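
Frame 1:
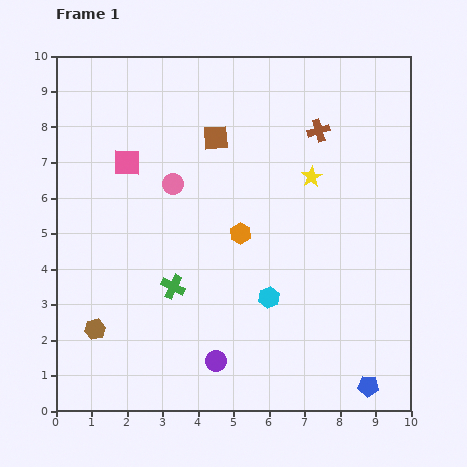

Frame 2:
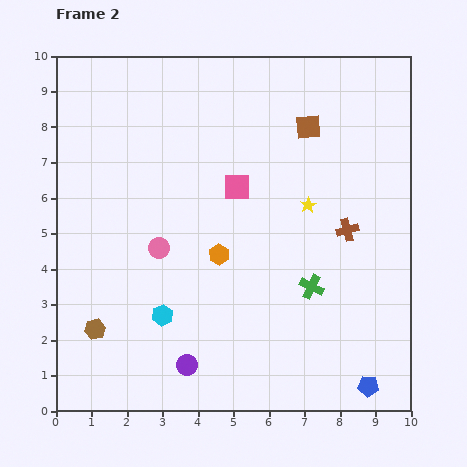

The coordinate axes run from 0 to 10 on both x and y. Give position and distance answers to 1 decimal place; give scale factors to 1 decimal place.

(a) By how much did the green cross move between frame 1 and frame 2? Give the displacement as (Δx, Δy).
(3.9, 0.0)

The green cross was at (3.3, 3.5) in frame 1 and (7.2, 3.5) in frame 2.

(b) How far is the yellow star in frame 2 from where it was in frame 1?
0.8

The yellow star moved from (7.2, 6.6) to (7.1, 5.8), a distance of √(0.1² + 0.8²) ≈ 0.8.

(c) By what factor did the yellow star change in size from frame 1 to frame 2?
0.8×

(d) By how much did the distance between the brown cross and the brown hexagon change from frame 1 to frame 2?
-0.8

Distance in frame 1: 8.4. Distance in frame 2: 7.6.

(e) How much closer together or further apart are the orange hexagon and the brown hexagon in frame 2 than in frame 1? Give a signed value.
-0.8

Distance in frame 1: 4.9. Distance in frame 2: 4.1.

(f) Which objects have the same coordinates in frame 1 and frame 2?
the brown hexagon, the blue pentagon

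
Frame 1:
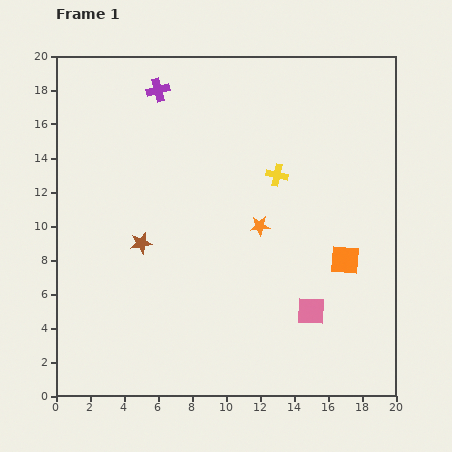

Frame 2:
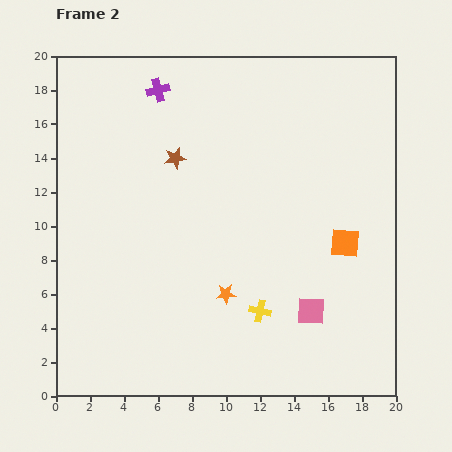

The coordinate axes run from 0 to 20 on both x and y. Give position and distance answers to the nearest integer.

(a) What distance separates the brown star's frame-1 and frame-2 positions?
5

The brown star moved from (5, 9) to (7, 14), a distance of √(2² + 5²) ≈ 5.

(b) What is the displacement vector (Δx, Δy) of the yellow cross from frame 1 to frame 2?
(-1, -8)

The yellow cross was at (13, 13) in frame 1 and (12, 5) in frame 2.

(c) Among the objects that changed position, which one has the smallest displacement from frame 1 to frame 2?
the orange square

(moved 1)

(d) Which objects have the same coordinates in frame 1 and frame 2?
the pink square, the purple cross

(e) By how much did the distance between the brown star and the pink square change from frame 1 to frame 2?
+1

Distance in frame 1: 11. Distance in frame 2: 12.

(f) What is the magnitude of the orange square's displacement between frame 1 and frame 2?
1

The orange square moved from (17, 8) to (17, 9), a distance of √(0² + 1²) ≈ 1.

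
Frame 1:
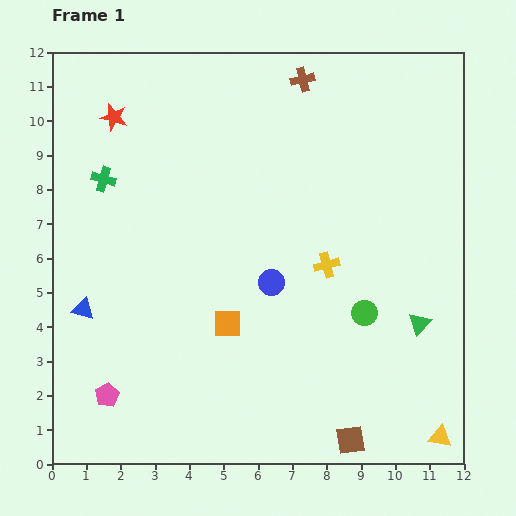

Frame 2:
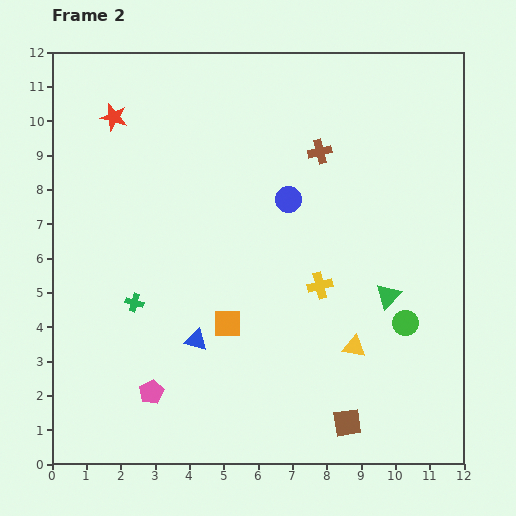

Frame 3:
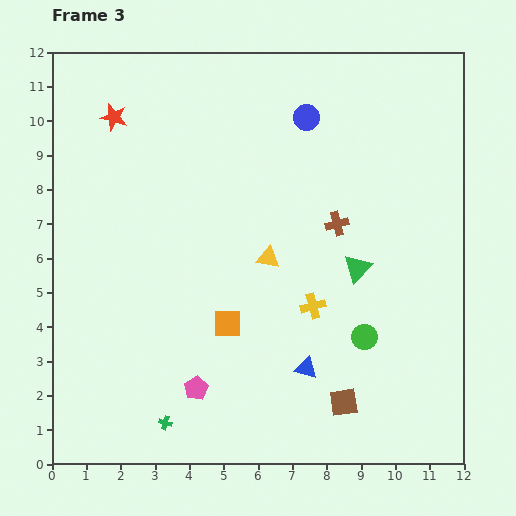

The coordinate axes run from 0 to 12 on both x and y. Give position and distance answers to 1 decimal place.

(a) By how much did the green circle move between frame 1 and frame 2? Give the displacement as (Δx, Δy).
(1.2, -0.3)

The green circle was at (9.1, 4.4) in frame 1 and (10.3, 4.1) in frame 2.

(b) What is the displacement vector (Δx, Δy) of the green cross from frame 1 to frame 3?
(1.8, -7.1)

The green cross was at (1.5, 8.3) in frame 1 and (3.3, 1.2) in frame 3.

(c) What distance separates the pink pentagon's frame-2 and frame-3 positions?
1.3

The pink pentagon moved from (2.9, 2.1) to (4.2, 2.2), a distance of √(1.3² + 0.1²) ≈ 1.3.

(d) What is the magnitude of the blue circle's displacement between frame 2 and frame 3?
2.5

The blue circle moved from (6.9, 7.7) to (7.4, 10.1), a distance of √(0.5² + 2.4²) ≈ 2.5.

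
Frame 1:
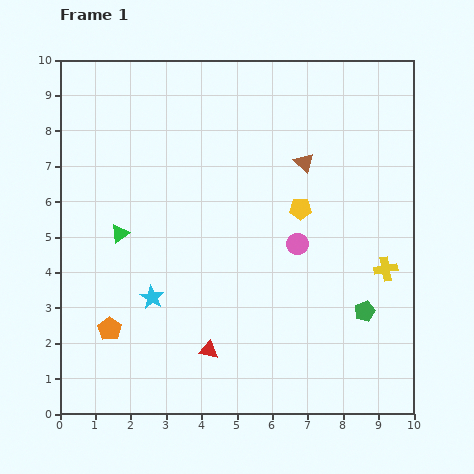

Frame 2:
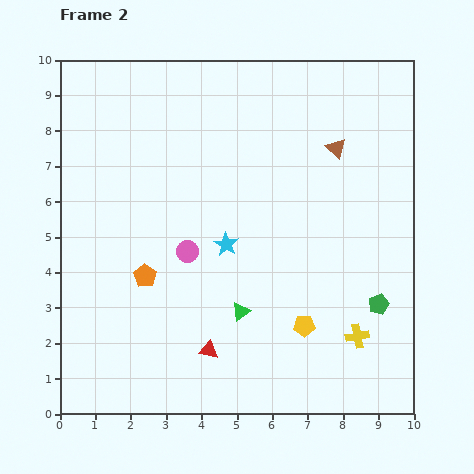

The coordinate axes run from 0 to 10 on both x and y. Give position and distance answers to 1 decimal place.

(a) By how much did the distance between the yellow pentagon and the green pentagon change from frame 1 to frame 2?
-1.2

Distance in frame 1: 3.4. Distance in frame 2: 2.2.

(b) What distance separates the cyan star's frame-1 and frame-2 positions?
2.6

The cyan star moved from (2.6, 3.3) to (4.7, 4.8), a distance of √(2.1² + 1.5²) ≈ 2.6.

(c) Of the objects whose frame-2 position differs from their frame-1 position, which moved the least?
the green pentagon

(moved 0.4)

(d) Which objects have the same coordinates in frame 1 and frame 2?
the red triangle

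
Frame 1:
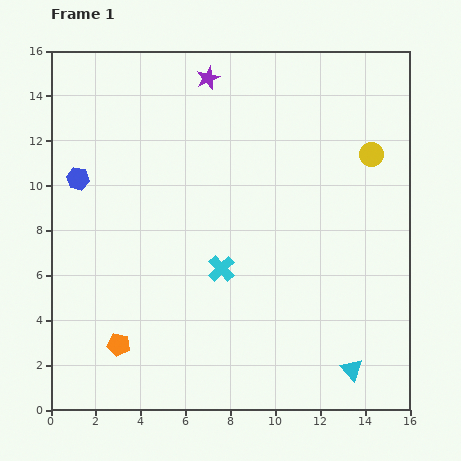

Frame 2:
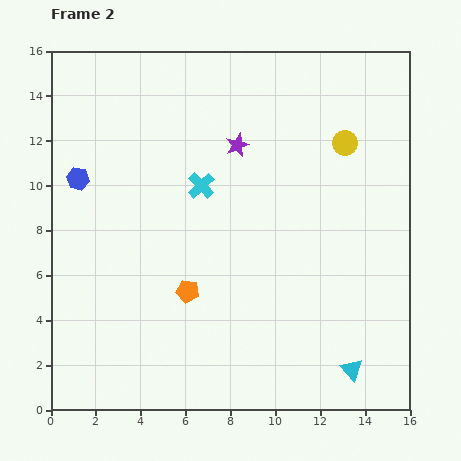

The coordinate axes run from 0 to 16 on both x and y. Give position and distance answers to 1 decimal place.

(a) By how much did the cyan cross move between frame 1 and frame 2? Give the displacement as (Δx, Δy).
(-0.9, 3.7)

The cyan cross was at (7.6, 6.3) in frame 1 and (6.7, 10.0) in frame 2.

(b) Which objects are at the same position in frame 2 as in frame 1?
the blue hexagon, the cyan triangle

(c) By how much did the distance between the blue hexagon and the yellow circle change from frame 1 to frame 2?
-1.1

Distance in frame 1: 13.1. Distance in frame 2: 12.0.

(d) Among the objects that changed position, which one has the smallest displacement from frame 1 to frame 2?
the yellow circle

(moved 1.3)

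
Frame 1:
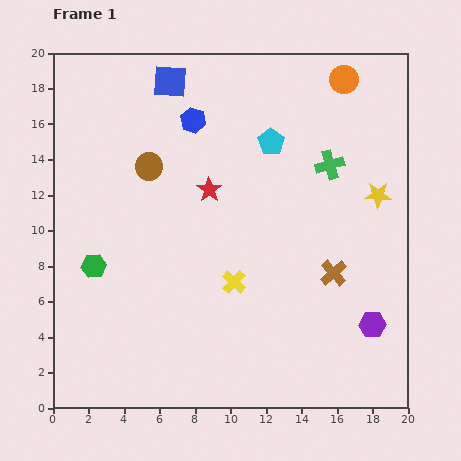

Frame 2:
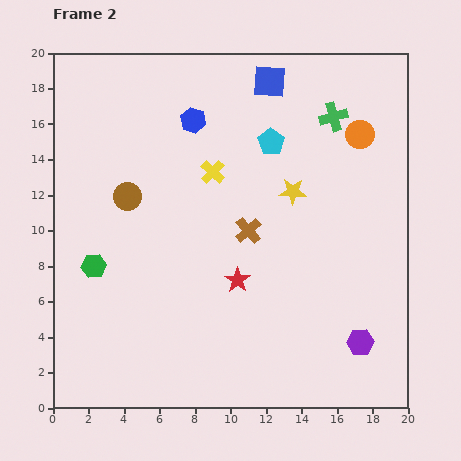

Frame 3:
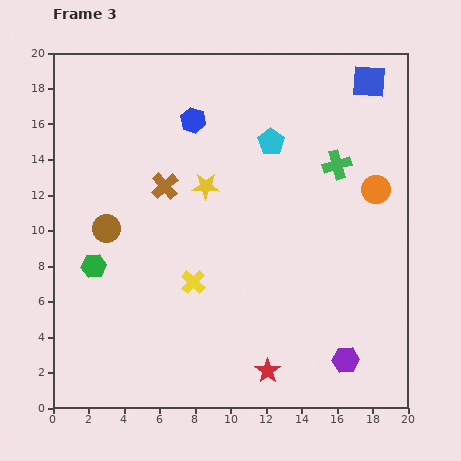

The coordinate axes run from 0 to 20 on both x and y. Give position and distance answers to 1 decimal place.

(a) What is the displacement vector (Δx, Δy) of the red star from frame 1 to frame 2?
(1.6, -5.1)

The red star was at (8.8, 12.3) in frame 1 and (10.4, 7.2) in frame 2.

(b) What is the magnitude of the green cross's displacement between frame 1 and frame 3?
0.4

The green cross moved from (15.6, 13.7) to (16.0, 13.7), a distance of √(0.4² + 0.0²) ≈ 0.4.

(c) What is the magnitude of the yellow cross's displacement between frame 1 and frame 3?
2.3

The yellow cross moved from (10.2, 7.1) to (7.9, 7.1), a distance of √(2.3² + 0.0²) ≈ 2.3.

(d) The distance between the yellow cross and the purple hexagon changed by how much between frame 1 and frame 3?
+1.5

Distance in frame 1: 8.2. Distance in frame 3: 9.7.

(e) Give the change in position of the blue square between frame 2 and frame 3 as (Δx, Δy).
(5.6, 0.0)

The blue square was at (12.2, 18.4) in frame 2 and (17.8, 18.4) in frame 3.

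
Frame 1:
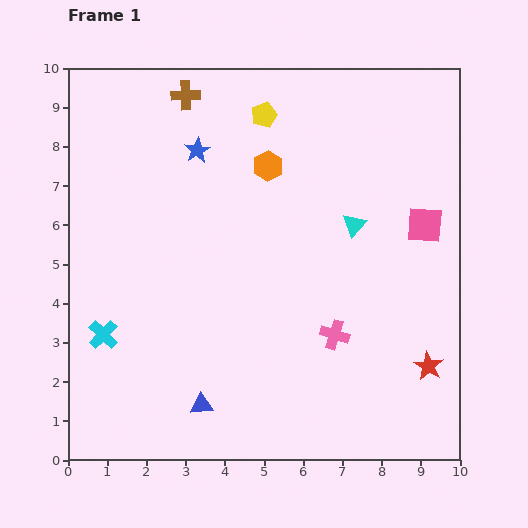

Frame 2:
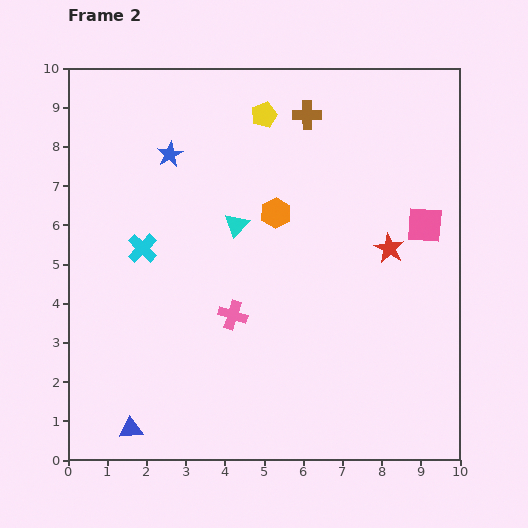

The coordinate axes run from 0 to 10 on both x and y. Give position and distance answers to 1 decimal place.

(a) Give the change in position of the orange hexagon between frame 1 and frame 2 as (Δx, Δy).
(0.2, -1.2)

The orange hexagon was at (5.1, 7.5) in frame 1 and (5.3, 6.3) in frame 2.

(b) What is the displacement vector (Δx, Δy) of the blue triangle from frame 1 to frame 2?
(-1.8, -0.6)

The blue triangle was at (3.4, 1.4) in frame 1 and (1.6, 0.8) in frame 2.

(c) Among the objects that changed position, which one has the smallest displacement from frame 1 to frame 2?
the blue star

(moved 0.7)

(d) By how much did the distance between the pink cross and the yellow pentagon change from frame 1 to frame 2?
-0.7

Distance in frame 1: 5.9. Distance in frame 2: 5.2.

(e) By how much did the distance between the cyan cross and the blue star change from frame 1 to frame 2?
-2.8

Distance in frame 1: 5.3. Distance in frame 2: 2.5.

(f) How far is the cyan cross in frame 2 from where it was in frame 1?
2.4

The cyan cross moved from (0.9, 3.2) to (1.9, 5.4), a distance of √(1.0² + 2.2²) ≈ 2.4.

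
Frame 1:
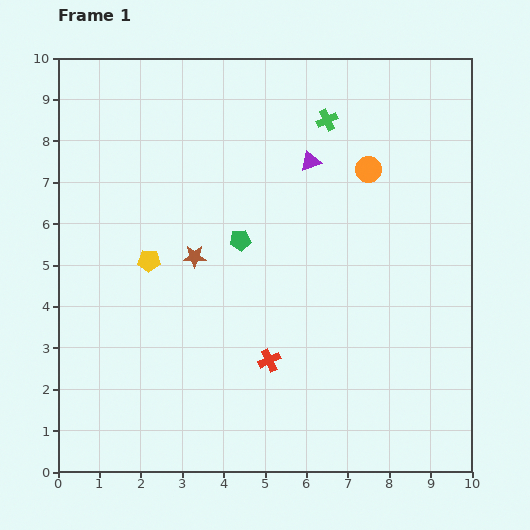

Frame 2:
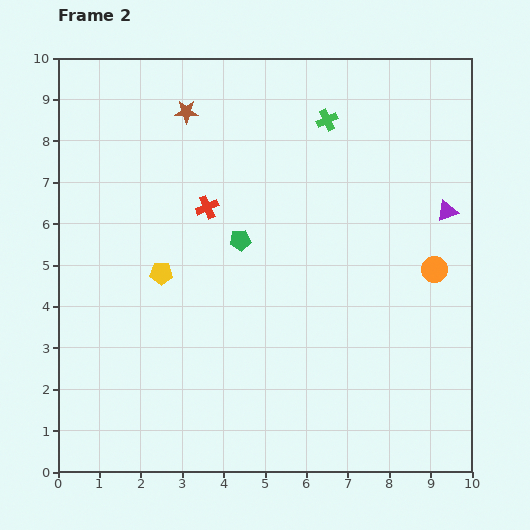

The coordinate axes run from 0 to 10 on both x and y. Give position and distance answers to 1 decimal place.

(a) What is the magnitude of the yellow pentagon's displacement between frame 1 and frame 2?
0.4

The yellow pentagon moved from (2.2, 5.1) to (2.5, 4.8), a distance of √(0.3² + 0.3²) ≈ 0.4.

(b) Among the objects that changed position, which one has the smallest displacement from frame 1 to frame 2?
the yellow pentagon

(moved 0.4)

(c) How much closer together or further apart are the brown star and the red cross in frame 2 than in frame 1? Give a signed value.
-0.7

Distance in frame 1: 3.1. Distance in frame 2: 2.4.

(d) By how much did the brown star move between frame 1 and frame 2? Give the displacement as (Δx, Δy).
(-0.2, 3.5)

The brown star was at (3.3, 5.2) in frame 1 and (3.1, 8.7) in frame 2.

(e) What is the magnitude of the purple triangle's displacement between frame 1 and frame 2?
3.5

The purple triangle moved from (6.1, 7.5) to (9.4, 6.3), a distance of √(3.3² + 1.2²) ≈ 3.5.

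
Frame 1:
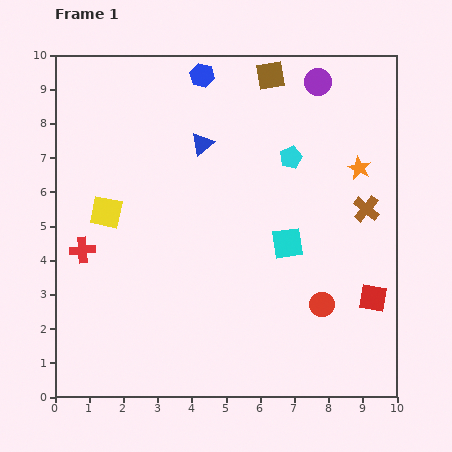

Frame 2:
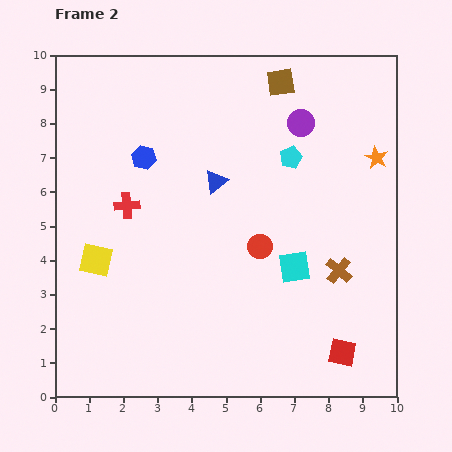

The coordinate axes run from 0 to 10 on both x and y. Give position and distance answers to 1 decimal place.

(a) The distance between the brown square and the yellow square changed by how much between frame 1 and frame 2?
+1.3

Distance in frame 1: 6.2. Distance in frame 2: 7.5.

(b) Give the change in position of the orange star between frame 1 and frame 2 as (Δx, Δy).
(0.5, 0.3)

The orange star was at (8.9, 6.7) in frame 1 and (9.4, 7.0) in frame 2.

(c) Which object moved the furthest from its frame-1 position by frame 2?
the blue hexagon

(moved 2.9; next 2.5)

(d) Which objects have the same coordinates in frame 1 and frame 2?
the cyan pentagon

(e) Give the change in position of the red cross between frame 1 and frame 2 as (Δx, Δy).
(1.3, 1.3)

The red cross was at (0.8, 4.3) in frame 1 and (2.1, 5.6) in frame 2.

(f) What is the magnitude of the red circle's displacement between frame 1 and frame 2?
2.5

The red circle moved from (7.8, 2.7) to (6.0, 4.4), a distance of √(1.8² + 1.7²) ≈ 2.5.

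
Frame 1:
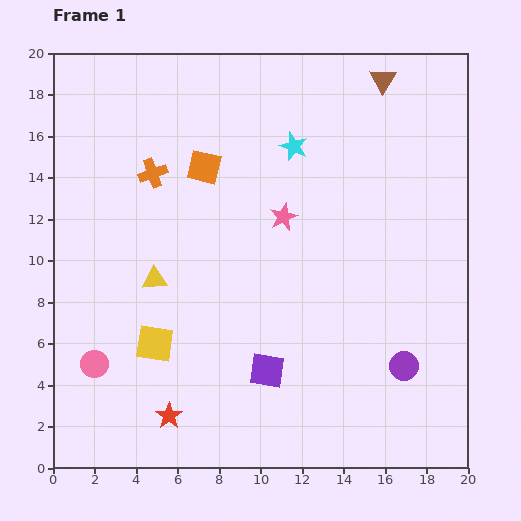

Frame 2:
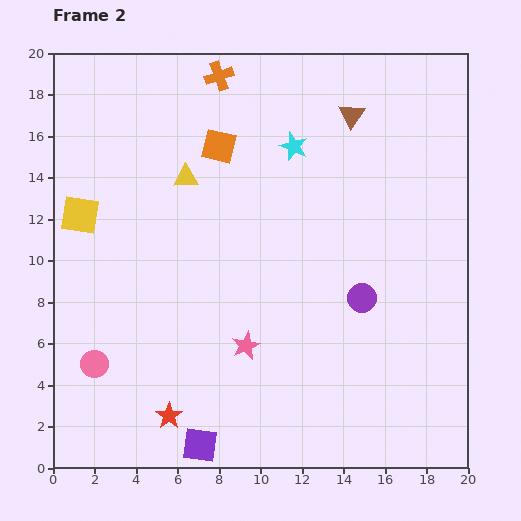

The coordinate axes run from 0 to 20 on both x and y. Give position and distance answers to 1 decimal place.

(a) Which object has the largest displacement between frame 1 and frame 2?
the yellow square

(moved 7.2; next 6.5)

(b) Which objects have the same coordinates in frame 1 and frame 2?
the cyan star, the pink circle, the red star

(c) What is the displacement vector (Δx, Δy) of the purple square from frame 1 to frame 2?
(-3.2, -3.6)

The purple square was at (10.3, 4.7) in frame 1 and (7.1, 1.1) in frame 2.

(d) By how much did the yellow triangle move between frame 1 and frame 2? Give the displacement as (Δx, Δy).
(1.5, 4.9)

The yellow triangle was at (4.9, 9.1) in frame 1 and (6.4, 14.0) in frame 2.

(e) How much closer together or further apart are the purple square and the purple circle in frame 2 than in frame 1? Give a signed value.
+3.9

Distance in frame 1: 6.6. Distance in frame 2: 10.5.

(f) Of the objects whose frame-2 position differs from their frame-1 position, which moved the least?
the orange square

(moved 1.2)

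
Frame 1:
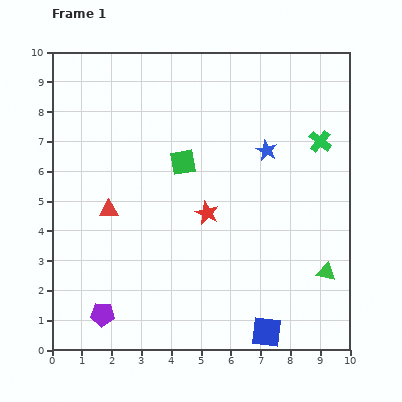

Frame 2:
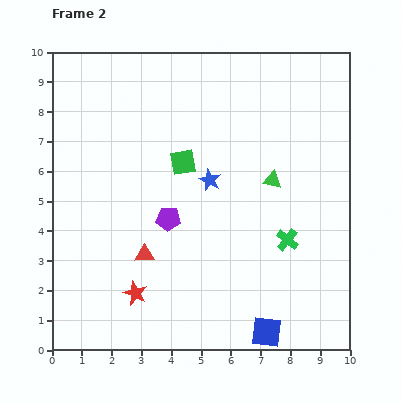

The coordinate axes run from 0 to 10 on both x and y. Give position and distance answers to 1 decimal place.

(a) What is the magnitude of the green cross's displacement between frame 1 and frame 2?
3.5

The green cross moved from (9.0, 7.0) to (7.9, 3.7), a distance of √(1.1² + 3.3²) ≈ 3.5.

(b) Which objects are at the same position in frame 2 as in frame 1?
the blue square, the green square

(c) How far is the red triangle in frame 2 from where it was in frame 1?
1.9

The red triangle moved from (1.9, 4.7) to (3.1, 3.2), a distance of √(1.2² + 1.5²) ≈ 1.9.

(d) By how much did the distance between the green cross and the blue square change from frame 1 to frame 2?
-3.4

Distance in frame 1: 6.6. Distance in frame 2: 3.2.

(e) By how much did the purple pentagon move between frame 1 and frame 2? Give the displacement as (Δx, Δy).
(2.2, 3.2)

The purple pentagon was at (1.7, 1.2) in frame 1 and (3.9, 4.4) in frame 2.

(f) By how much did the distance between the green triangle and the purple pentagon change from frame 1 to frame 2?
-3.9

Distance in frame 1: 7.6. Distance in frame 2: 3.7.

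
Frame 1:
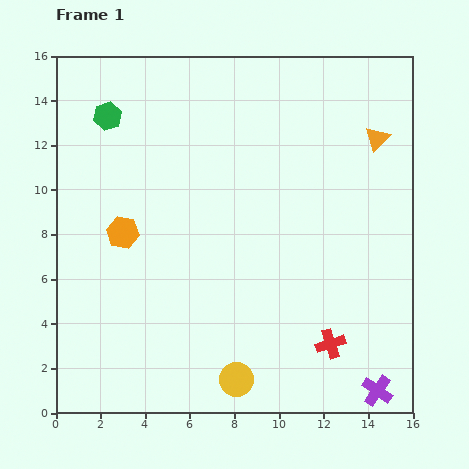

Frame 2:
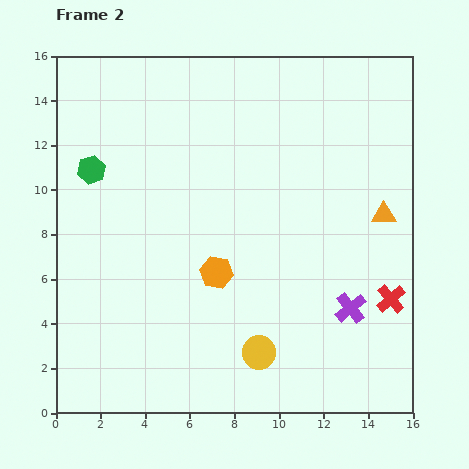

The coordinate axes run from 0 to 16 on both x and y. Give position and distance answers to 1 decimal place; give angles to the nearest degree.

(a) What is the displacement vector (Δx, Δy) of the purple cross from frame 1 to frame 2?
(-1.2, 3.7)

The purple cross was at (14.4, 1.0) in frame 1 and (13.2, 4.7) in frame 2.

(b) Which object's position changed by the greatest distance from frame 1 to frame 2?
the orange hexagon

(moved 4.6; next 3.9)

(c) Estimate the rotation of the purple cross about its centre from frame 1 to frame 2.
16° clockwise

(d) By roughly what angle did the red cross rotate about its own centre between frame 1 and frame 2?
23° counter-clockwise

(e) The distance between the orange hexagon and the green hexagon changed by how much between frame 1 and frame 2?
+2.0

Distance in frame 1: 5.2. Distance in frame 2: 7.2.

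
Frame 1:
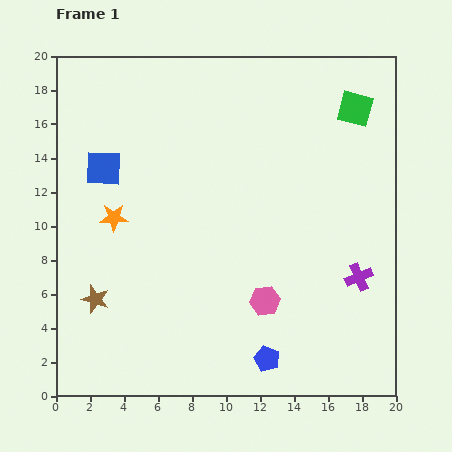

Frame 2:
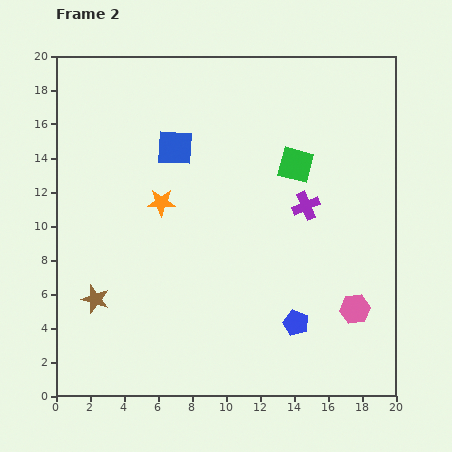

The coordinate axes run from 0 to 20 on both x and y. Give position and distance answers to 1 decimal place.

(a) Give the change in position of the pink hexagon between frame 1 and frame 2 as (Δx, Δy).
(5.3, -0.5)

The pink hexagon was at (12.3, 5.6) in frame 1 and (17.6, 5.1) in frame 2.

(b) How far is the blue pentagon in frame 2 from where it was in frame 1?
2.7

The blue pentagon moved from (12.4, 2.2) to (14.1, 4.3), a distance of √(1.7² + 2.1²) ≈ 2.7.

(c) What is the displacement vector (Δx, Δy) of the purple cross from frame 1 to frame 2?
(-3.1, 4.2)

The purple cross was at (17.8, 7.0) in frame 1 and (14.7, 11.2) in frame 2.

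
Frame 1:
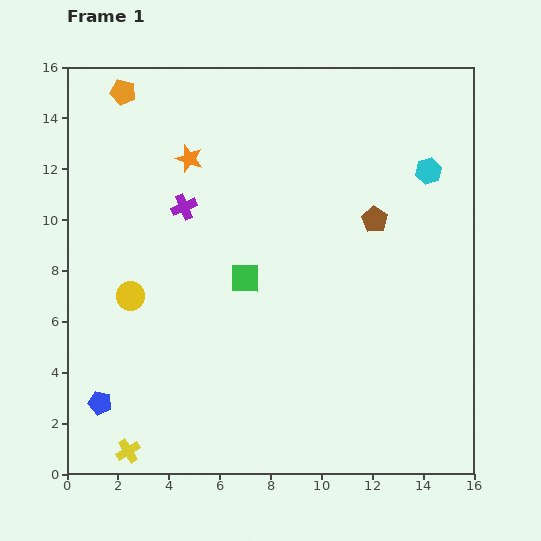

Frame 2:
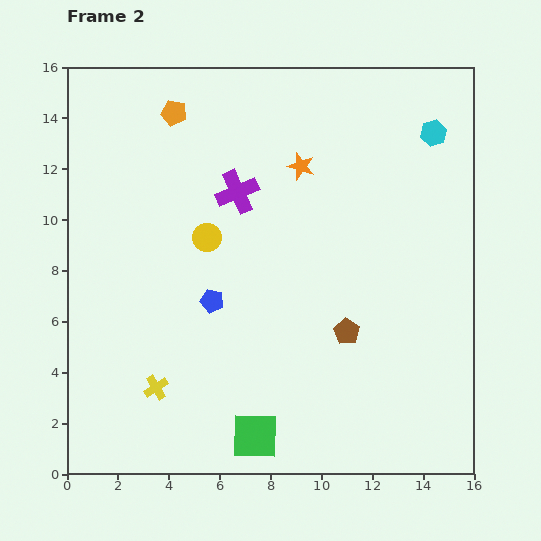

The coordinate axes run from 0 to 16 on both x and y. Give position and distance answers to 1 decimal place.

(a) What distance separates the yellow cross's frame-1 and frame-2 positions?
2.7

The yellow cross moved from (2.4, 0.9) to (3.5, 3.4), a distance of √(1.1² + 2.5²) ≈ 2.7.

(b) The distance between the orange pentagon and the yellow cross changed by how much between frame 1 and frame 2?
-3.3

Distance in frame 1: 14.1. Distance in frame 2: 10.8.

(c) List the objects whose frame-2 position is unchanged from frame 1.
none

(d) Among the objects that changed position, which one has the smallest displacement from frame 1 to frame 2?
the cyan hexagon

(moved 1.5)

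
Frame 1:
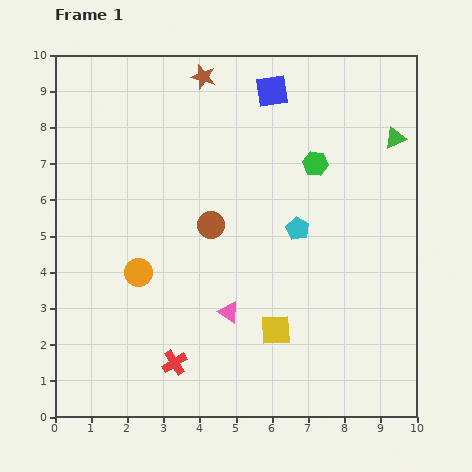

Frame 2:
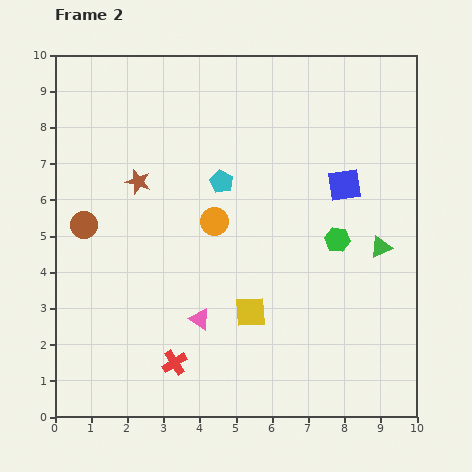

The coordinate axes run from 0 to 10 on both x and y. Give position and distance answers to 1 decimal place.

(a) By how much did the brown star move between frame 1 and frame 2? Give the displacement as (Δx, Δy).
(-1.8, -2.9)

The brown star was at (4.1, 9.4) in frame 1 and (2.3, 6.5) in frame 2.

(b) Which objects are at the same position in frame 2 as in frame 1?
the red cross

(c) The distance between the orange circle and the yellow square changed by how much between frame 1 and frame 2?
-1.4

Distance in frame 1: 4.1. Distance in frame 2: 2.7.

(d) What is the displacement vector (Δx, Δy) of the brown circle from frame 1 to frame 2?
(-3.5, 0.0)

The brown circle was at (4.3, 5.3) in frame 1 and (0.8, 5.3) in frame 2.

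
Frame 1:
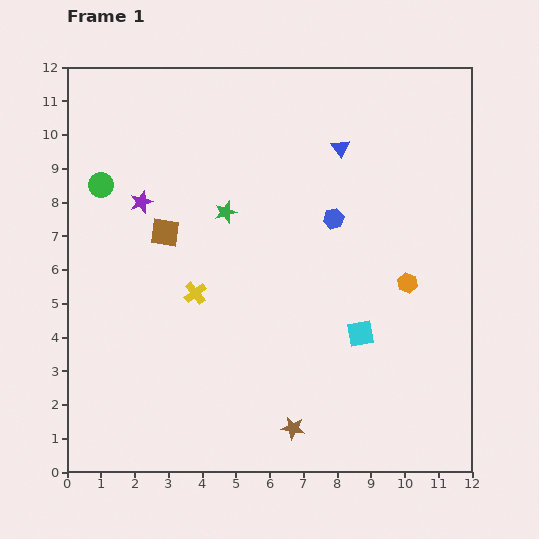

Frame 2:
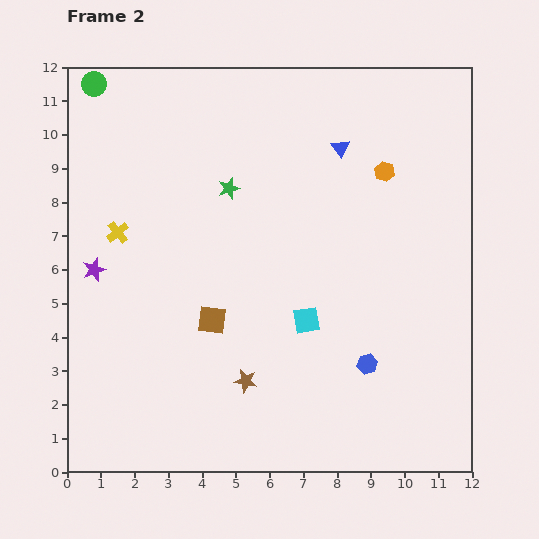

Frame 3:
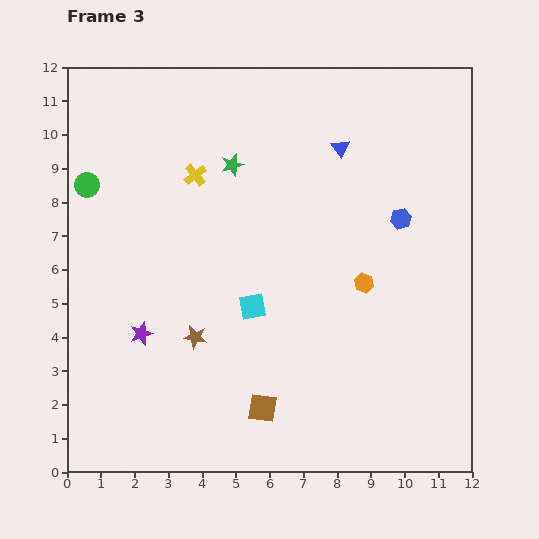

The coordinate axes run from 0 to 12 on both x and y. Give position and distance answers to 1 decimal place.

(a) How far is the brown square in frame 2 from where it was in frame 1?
3.0

The brown square moved from (2.9, 7.1) to (4.3, 4.5), a distance of √(1.4² + 2.6²) ≈ 3.0.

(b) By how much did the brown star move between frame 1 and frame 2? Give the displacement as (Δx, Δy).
(-1.4, 1.4)

The brown star was at (6.7, 1.3) in frame 1 and (5.3, 2.7) in frame 2.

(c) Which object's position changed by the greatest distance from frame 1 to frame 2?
the blue hexagon

(moved 4.4; next 3.4)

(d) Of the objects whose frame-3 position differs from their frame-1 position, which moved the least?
the green circle

(moved 0.4)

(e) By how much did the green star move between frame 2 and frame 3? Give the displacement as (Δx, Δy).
(0.1, 0.7)

The green star was at (4.8, 8.4) in frame 2 and (4.9, 9.1) in frame 3.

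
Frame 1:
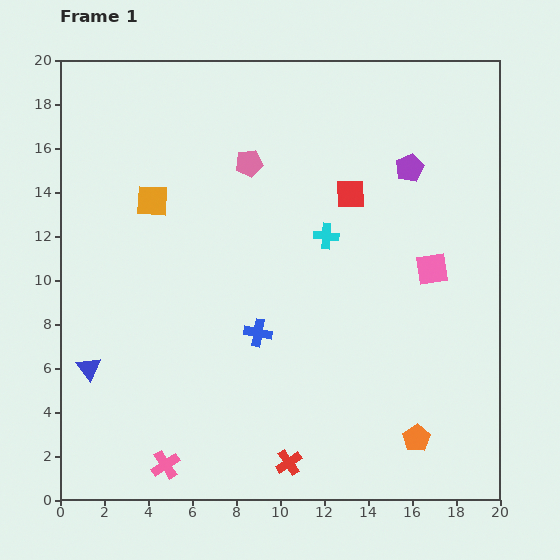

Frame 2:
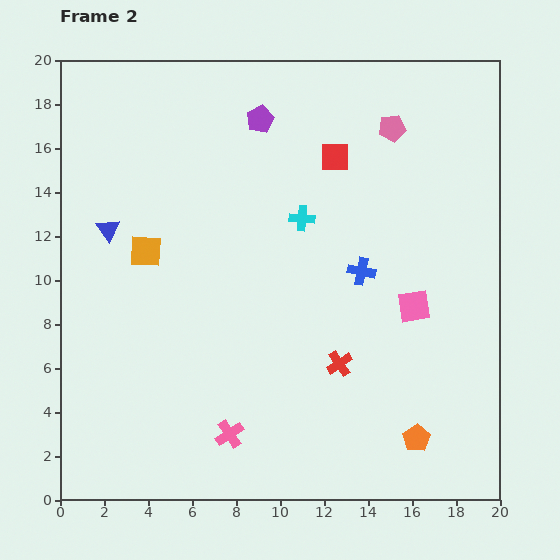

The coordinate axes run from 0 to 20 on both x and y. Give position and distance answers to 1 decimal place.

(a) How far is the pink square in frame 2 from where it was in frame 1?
1.9

The pink square moved from (16.9, 10.5) to (16.1, 8.8), a distance of √(0.8² + 1.7²) ≈ 1.9.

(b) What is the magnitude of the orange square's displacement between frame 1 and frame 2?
2.3

The orange square moved from (4.2, 13.6) to (3.9, 11.3), a distance of √(0.3² + 2.3²) ≈ 2.3.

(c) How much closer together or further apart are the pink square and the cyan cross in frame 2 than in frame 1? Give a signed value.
+1.5

Distance in frame 1: 5.0. Distance in frame 2: 6.5.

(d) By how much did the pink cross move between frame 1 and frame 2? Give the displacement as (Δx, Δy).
(2.9, 1.4)

The pink cross was at (4.8, 1.6) in frame 1 and (7.7, 3.0) in frame 2.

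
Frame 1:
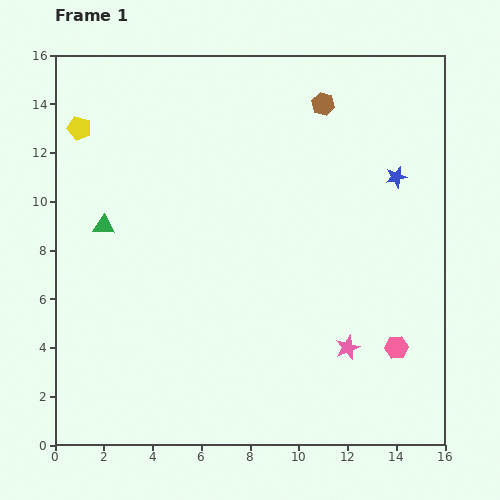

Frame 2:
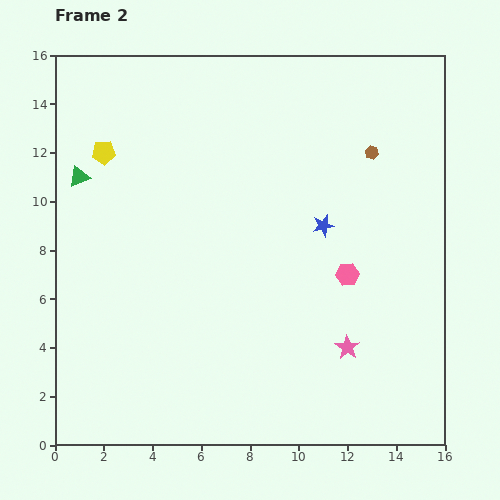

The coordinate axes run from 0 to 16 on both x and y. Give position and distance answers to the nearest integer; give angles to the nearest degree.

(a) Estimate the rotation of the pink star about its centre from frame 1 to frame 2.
16° counter-clockwise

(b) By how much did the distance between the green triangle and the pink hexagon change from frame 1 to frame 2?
-1

Distance in frame 1: 13. Distance in frame 2: 12.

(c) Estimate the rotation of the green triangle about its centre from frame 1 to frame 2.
26° counter-clockwise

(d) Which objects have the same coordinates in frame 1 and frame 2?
the pink star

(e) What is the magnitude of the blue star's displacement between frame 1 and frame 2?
4

The blue star moved from (14, 11) to (11, 9), a distance of √(3² + 2²) ≈ 4.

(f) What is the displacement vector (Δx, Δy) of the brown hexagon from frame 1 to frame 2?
(2, -2)

The brown hexagon was at (11, 14) in frame 1 and (13, 12) in frame 2.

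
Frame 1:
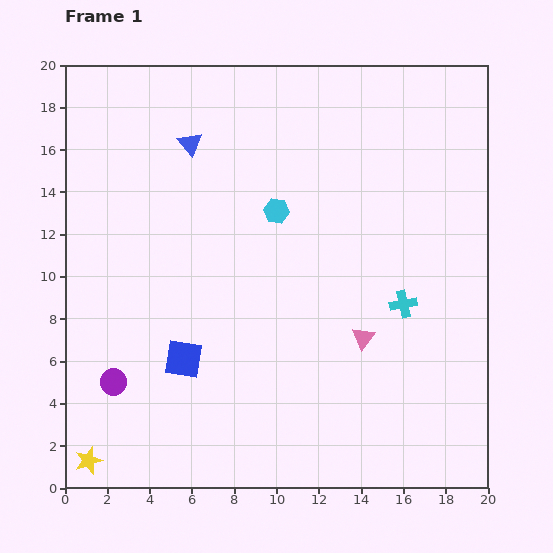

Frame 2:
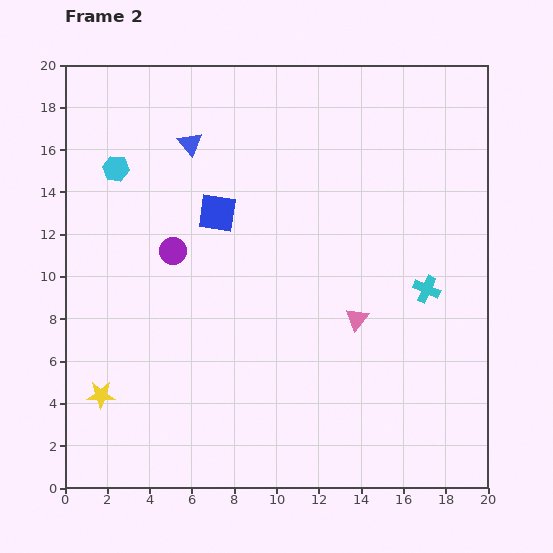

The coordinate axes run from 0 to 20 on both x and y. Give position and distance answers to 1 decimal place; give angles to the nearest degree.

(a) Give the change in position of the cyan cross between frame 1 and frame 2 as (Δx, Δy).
(1.1, 0.7)

The cyan cross was at (16.0, 8.7) in frame 1 and (17.1, 9.4) in frame 2.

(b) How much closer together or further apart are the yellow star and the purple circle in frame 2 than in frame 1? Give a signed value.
+3.7

Distance in frame 1: 3.9. Distance in frame 2: 7.6.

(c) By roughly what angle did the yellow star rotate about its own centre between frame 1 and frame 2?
19° clockwise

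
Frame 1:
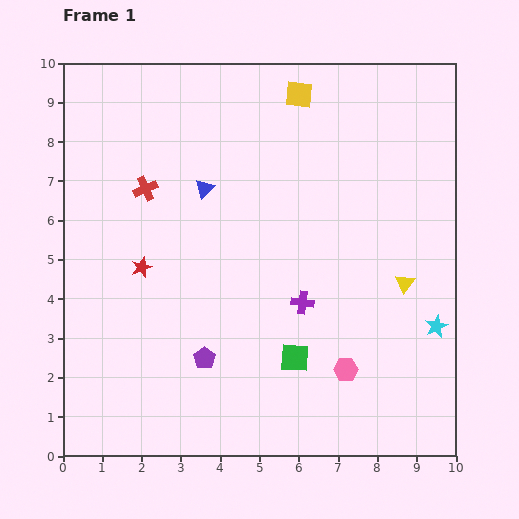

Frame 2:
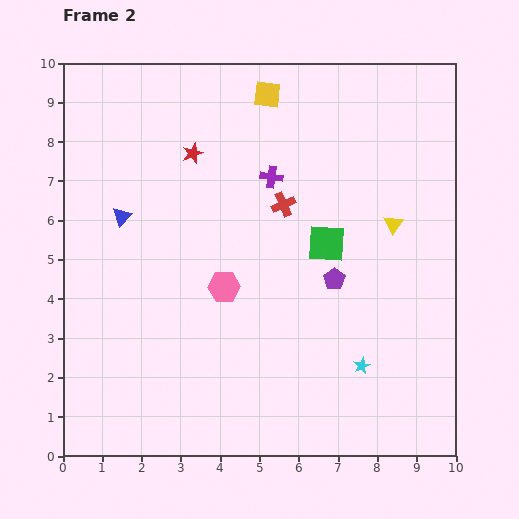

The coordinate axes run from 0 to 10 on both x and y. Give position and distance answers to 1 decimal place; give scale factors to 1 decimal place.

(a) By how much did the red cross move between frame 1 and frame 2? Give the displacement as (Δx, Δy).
(3.5, -0.4)

The red cross was at (2.1, 6.8) in frame 1 and (5.6, 6.4) in frame 2.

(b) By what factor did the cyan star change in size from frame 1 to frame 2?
0.7×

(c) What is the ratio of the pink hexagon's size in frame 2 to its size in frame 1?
1.3×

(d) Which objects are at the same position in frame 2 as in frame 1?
none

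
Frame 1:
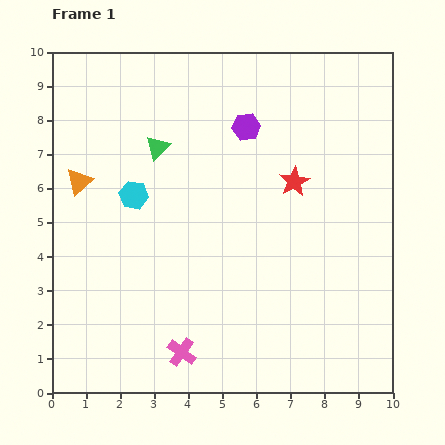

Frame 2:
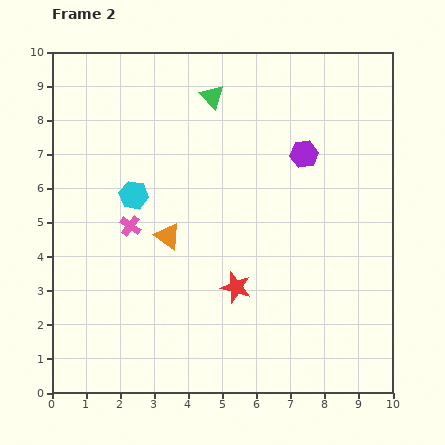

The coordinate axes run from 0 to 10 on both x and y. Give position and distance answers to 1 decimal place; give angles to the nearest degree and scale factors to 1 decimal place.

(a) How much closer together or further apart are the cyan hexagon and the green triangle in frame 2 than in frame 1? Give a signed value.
+2.1

Distance in frame 1: 1.6. Distance in frame 2: 3.7.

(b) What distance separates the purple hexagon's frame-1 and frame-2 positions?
1.9

The purple hexagon moved from (5.7, 7.8) to (7.4, 7.0), a distance of √(1.7² + 0.8²) ≈ 1.9.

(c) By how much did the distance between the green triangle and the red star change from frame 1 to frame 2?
+1.5

Distance in frame 1: 4.1. Distance in frame 2: 5.6.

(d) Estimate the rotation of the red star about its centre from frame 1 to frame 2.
27° counter-clockwise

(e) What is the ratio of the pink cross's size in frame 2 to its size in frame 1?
0.7×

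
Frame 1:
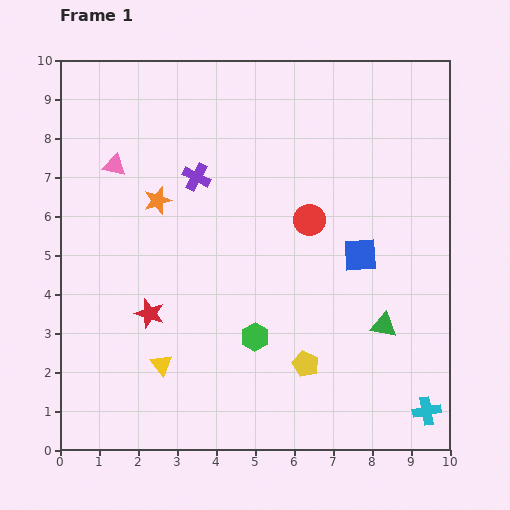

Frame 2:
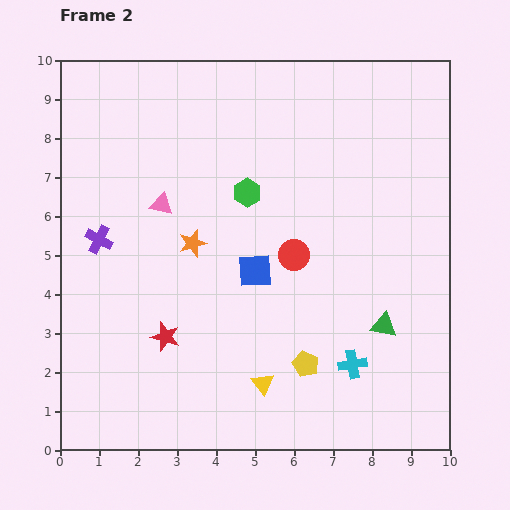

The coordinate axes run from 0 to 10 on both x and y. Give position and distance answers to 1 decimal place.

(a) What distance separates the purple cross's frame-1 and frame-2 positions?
3.0

The purple cross moved from (3.5, 7.0) to (1.0, 5.4), a distance of √(2.5² + 1.6²) ≈ 3.0.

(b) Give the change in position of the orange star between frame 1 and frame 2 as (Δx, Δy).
(0.9, -1.1)

The orange star was at (2.5, 6.4) in frame 1 and (3.4, 5.3) in frame 2.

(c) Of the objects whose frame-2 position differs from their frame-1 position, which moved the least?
the red star

(moved 0.7)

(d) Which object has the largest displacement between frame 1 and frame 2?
the green hexagon

(moved 3.7; next 3.0)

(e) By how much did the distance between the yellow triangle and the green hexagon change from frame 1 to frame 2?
+2.4

Distance in frame 1: 2.5. Distance in frame 2: 4.9.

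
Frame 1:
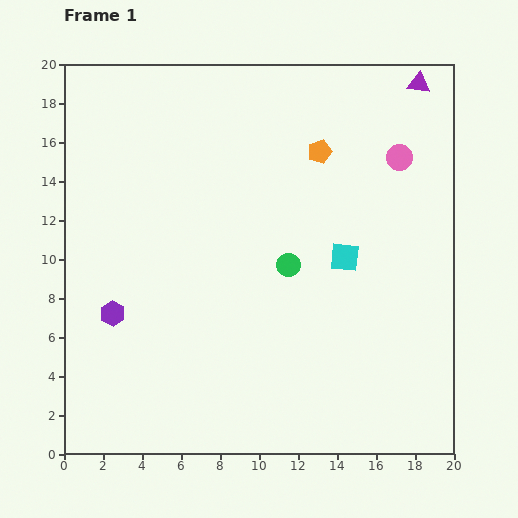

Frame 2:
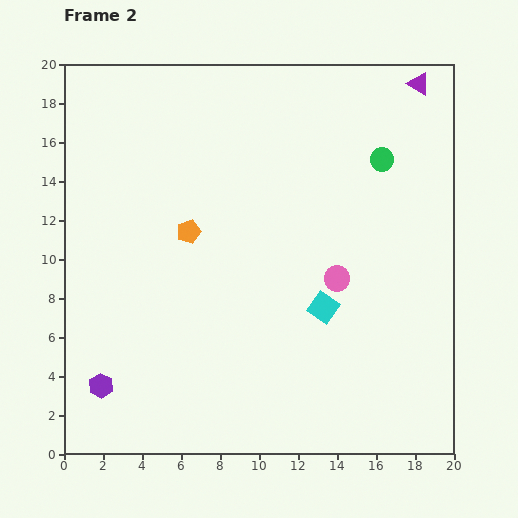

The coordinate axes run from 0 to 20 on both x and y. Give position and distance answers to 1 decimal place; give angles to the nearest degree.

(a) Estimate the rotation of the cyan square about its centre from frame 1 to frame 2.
30° clockwise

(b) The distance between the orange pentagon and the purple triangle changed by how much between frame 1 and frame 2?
+7.8

Distance in frame 1: 6.2. Distance in frame 2: 14.0.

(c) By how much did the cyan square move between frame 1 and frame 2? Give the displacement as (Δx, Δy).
(-1.1, -2.6)

The cyan square was at (14.4, 10.1) in frame 1 and (13.3, 7.5) in frame 2.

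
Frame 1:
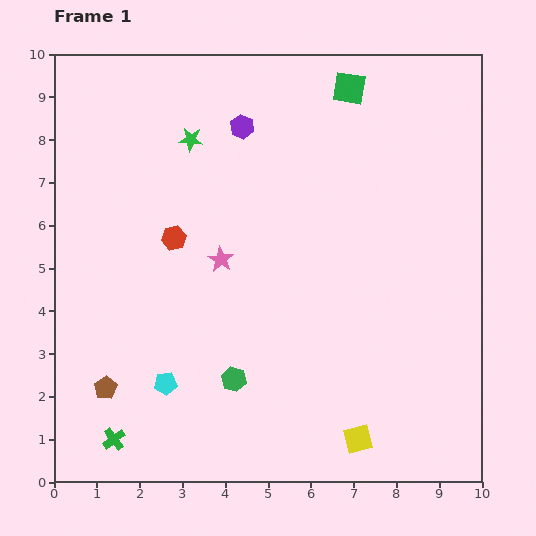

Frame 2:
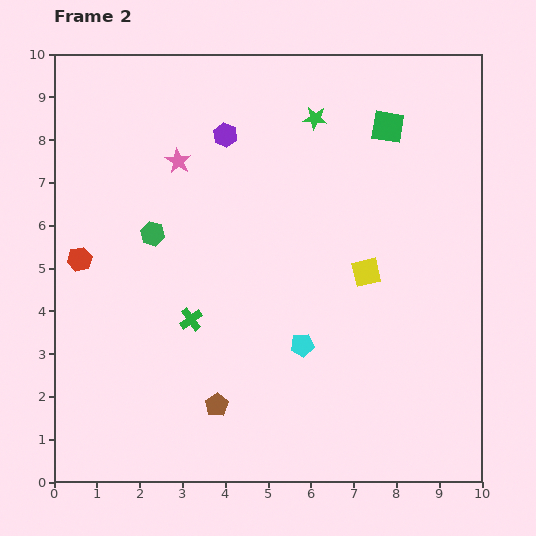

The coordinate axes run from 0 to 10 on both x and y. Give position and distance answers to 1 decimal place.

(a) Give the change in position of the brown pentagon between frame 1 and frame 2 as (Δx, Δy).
(2.6, -0.4)

The brown pentagon was at (1.2, 2.2) in frame 1 and (3.8, 1.8) in frame 2.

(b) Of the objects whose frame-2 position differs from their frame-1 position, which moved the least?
the purple hexagon

(moved 0.4)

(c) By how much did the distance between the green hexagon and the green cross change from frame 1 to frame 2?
-0.9

Distance in frame 1: 3.1. Distance in frame 2: 2.2.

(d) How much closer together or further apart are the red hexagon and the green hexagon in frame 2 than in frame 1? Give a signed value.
-1.8

Distance in frame 1: 3.6. Distance in frame 2: 1.8.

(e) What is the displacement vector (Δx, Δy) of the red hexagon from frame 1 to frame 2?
(-2.2, -0.5)

The red hexagon was at (2.8, 5.7) in frame 1 and (0.6, 5.2) in frame 2.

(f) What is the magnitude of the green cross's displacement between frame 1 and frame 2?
3.3

The green cross moved from (1.4, 1.0) to (3.2, 3.8), a distance of √(1.8² + 2.8²) ≈ 3.3.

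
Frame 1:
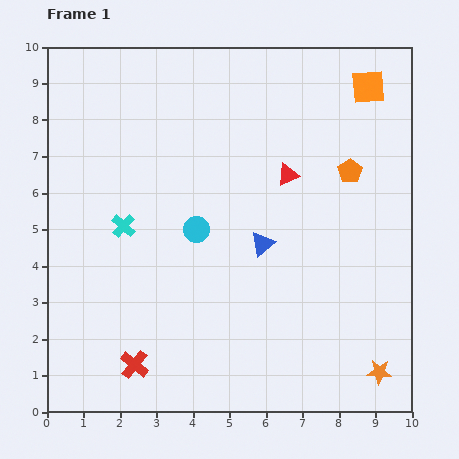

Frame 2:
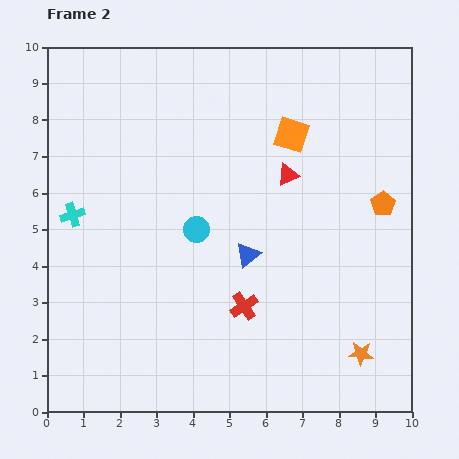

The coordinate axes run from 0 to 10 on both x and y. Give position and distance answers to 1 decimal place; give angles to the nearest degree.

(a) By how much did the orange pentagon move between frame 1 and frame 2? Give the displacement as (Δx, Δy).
(0.9, -0.9)

The orange pentagon was at (8.3, 6.6) in frame 1 and (9.2, 5.7) in frame 2.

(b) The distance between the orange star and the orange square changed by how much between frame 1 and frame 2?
-1.5

Distance in frame 1: 7.8. Distance in frame 2: 6.3.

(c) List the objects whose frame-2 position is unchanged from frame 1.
the cyan circle, the red triangle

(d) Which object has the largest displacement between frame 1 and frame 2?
the red cross

(moved 3.4; next 2.5)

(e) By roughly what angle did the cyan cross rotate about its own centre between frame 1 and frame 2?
31° clockwise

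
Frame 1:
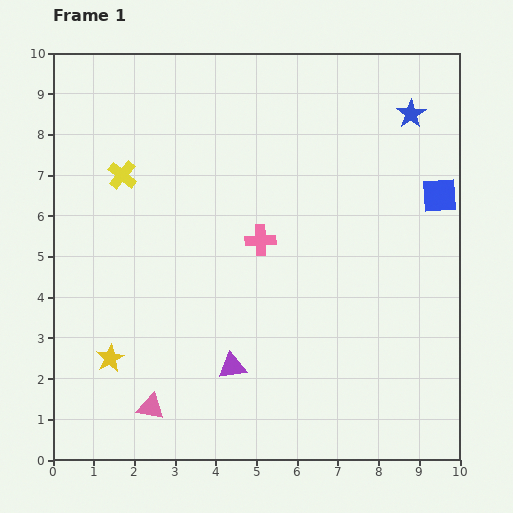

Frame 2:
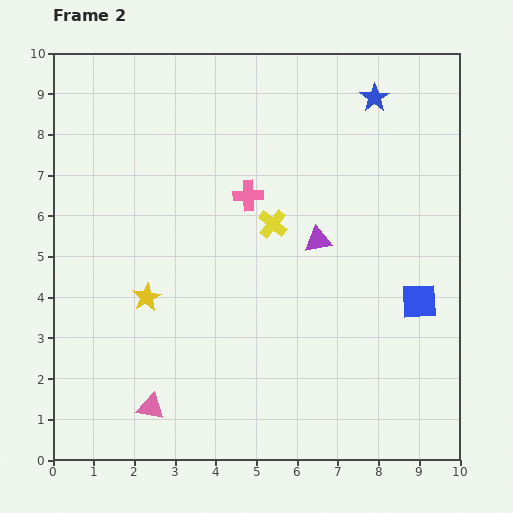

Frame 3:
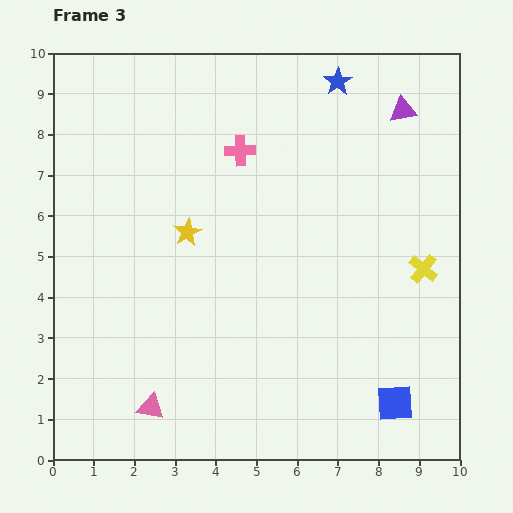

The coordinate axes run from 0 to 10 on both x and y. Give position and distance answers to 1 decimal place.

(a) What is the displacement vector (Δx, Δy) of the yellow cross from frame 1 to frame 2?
(3.7, -1.2)

The yellow cross was at (1.7, 7.0) in frame 1 and (5.4, 5.8) in frame 2.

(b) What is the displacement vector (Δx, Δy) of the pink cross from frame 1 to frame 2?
(-0.3, 1.1)

The pink cross was at (5.1, 5.4) in frame 1 and (4.8, 6.5) in frame 2.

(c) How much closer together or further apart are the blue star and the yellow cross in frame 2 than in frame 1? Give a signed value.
-3.3

Distance in frame 1: 7.3. Distance in frame 2: 4.0.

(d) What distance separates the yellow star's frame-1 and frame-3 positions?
3.6

The yellow star moved from (1.4, 2.5) to (3.3, 5.6), a distance of √(1.9² + 3.1²) ≈ 3.6.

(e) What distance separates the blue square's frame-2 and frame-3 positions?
2.6

The blue square moved from (9.0, 3.9) to (8.4, 1.4), a distance of √(0.6² + 2.5²) ≈ 2.6.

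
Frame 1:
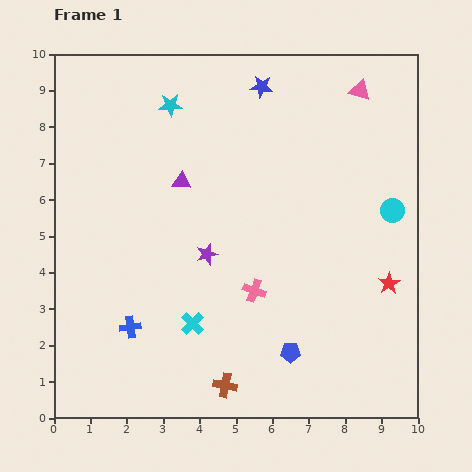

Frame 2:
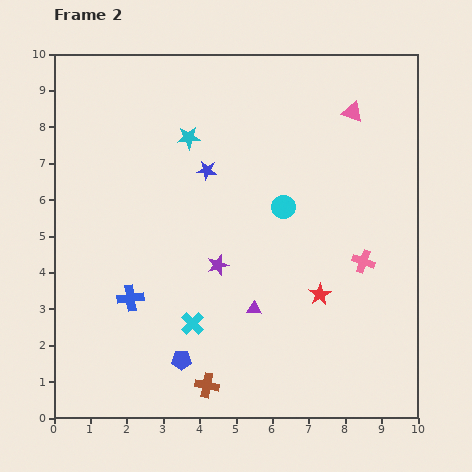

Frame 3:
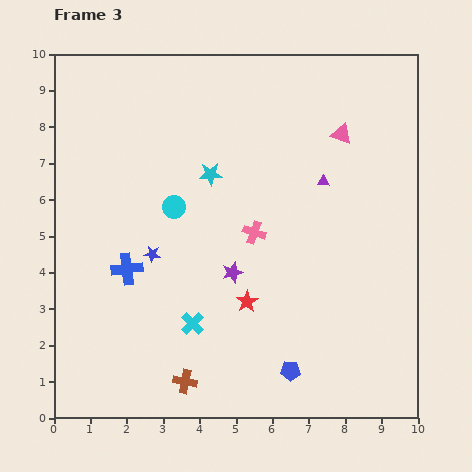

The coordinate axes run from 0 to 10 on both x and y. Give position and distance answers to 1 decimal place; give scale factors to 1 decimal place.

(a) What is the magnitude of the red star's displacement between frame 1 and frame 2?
1.9

The red star moved from (9.2, 3.7) to (7.3, 3.4), a distance of √(1.9² + 0.3²) ≈ 1.9.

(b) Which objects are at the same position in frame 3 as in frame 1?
the cyan cross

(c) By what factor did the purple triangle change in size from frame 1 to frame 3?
0.7×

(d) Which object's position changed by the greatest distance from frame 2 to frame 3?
the purple triangle

(moved 4.0; next 3.1)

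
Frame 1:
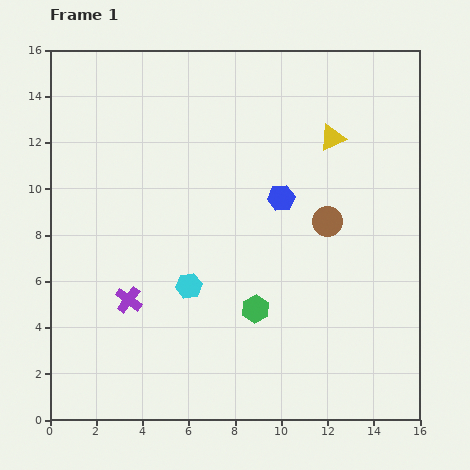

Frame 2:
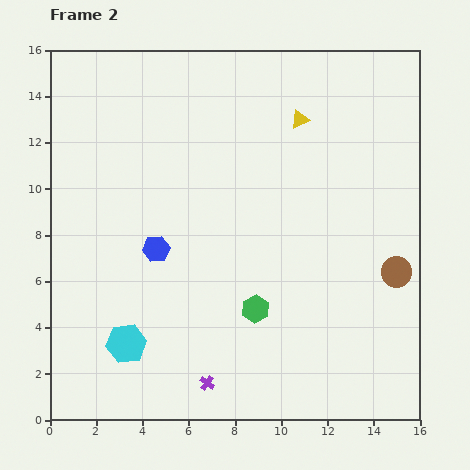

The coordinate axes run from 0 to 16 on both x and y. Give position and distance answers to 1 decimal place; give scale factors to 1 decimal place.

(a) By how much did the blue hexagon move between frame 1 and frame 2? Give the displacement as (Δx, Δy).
(-5.4, -2.2)

The blue hexagon was at (10.0, 9.6) in frame 1 and (4.6, 7.4) in frame 2.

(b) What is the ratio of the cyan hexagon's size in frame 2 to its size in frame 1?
1.5×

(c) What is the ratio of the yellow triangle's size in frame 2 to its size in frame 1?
0.7×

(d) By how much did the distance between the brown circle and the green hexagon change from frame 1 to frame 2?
+1.4

Distance in frame 1: 4.9. Distance in frame 2: 6.3.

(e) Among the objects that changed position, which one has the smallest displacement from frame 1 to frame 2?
the yellow triangle

(moved 1.6)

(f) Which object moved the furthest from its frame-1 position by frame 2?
the blue hexagon

(moved 5.8; next 5.0)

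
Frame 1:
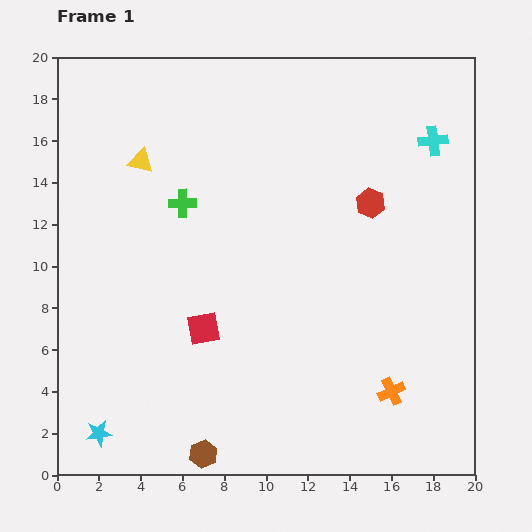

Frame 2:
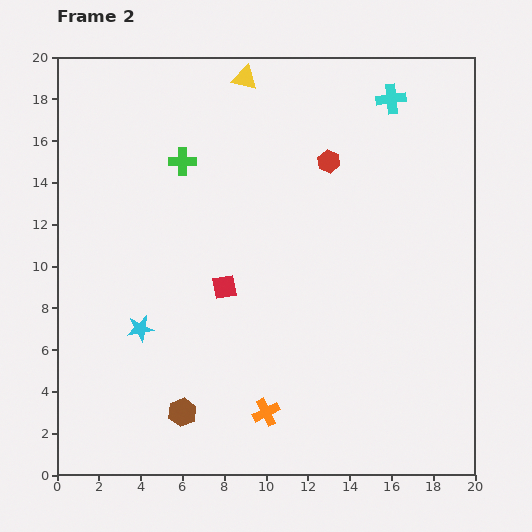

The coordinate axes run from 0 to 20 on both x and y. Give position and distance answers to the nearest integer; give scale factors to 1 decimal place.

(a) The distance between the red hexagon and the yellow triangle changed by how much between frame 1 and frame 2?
-5

Distance in frame 1: 11. Distance in frame 2: 6.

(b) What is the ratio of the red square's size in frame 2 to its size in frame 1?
0.7×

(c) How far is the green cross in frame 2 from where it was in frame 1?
2

The green cross moved from (6, 13) to (6, 15), a distance of √(0² + 2²) ≈ 2.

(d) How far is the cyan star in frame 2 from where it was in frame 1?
5

The cyan star moved from (2, 2) to (4, 7), a distance of √(2² + 5²) ≈ 5.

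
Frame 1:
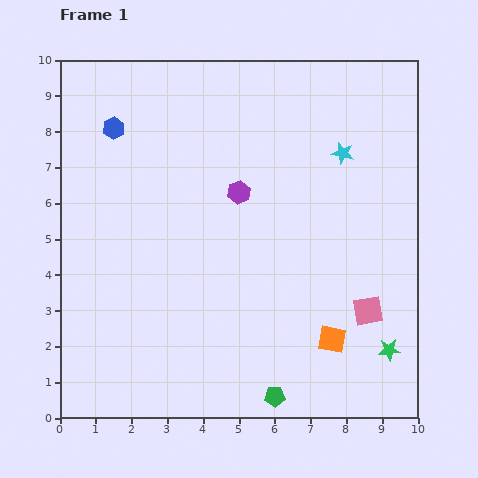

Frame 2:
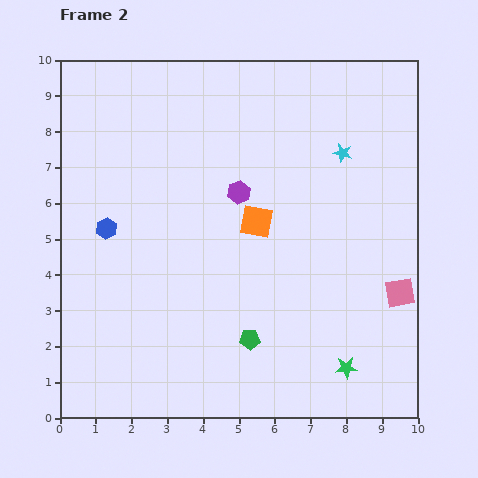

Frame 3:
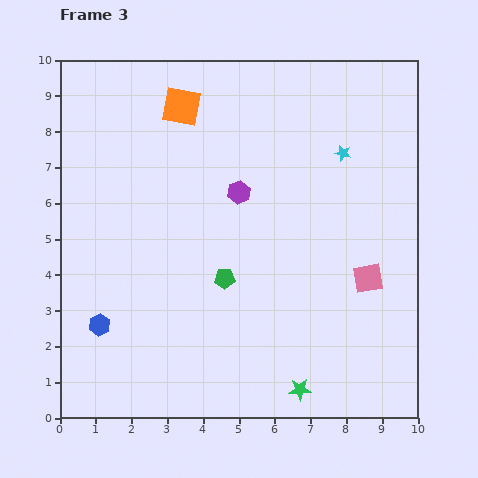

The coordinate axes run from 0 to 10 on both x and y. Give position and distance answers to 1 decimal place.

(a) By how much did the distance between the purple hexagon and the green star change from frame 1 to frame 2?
-0.4

Distance in frame 1: 6.1. Distance in frame 2: 5.7.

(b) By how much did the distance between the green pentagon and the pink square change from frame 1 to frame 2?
+0.9

Distance in frame 1: 3.5. Distance in frame 2: 4.4.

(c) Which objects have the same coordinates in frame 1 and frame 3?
the purple hexagon, the cyan star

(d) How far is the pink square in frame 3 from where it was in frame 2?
1.0

The pink square moved from (9.5, 3.5) to (8.6, 3.9), a distance of √(0.9² + 0.4²) ≈ 1.0.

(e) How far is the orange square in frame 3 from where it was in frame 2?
3.8

The orange square moved from (5.5, 5.5) to (3.4, 8.7), a distance of √(2.1² + 3.2²) ≈ 3.8.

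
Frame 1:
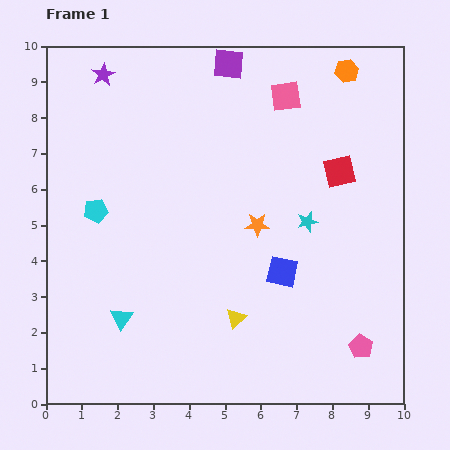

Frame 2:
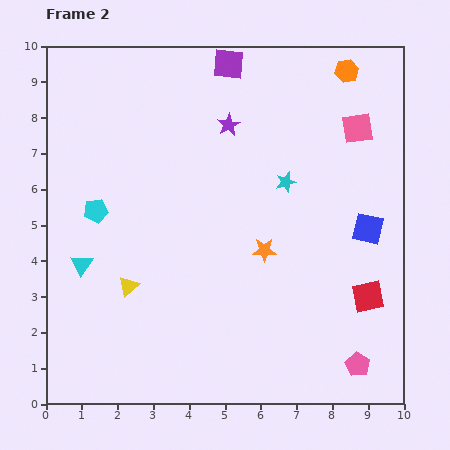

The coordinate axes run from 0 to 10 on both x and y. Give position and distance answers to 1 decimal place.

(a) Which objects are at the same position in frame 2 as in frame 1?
the purple square, the orange hexagon, the cyan pentagon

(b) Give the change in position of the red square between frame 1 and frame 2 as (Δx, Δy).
(0.8, -3.5)

The red square was at (8.2, 6.5) in frame 1 and (9.0, 3.0) in frame 2.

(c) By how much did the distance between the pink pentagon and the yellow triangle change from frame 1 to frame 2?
+3.2

Distance in frame 1: 3.6. Distance in frame 2: 6.8.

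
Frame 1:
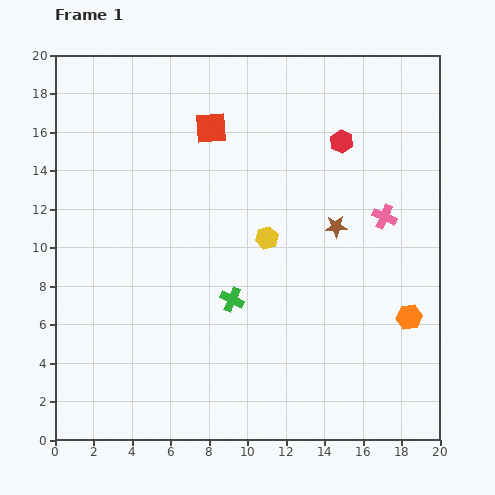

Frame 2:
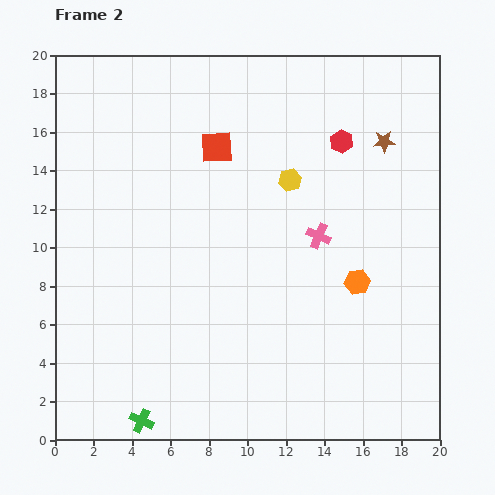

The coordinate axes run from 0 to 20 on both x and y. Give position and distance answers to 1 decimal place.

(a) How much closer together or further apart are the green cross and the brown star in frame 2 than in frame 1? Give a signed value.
+12.6

Distance in frame 1: 6.6. Distance in frame 2: 19.2.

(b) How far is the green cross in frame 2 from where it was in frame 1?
7.9

The green cross moved from (9.2, 7.3) to (4.5, 1.0), a distance of √(4.7² + 6.3²) ≈ 7.9.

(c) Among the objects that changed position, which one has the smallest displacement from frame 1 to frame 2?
the red square

(moved 1.0)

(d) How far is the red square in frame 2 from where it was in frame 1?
1.0

The red square moved from (8.1, 16.2) to (8.4, 15.2), a distance of √(0.3² + 1.0²) ≈ 1.0.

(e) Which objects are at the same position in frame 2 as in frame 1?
the red hexagon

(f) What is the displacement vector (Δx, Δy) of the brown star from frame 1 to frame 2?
(2.5, 4.4)

The brown star was at (14.6, 11.1) in frame 1 and (17.1, 15.5) in frame 2.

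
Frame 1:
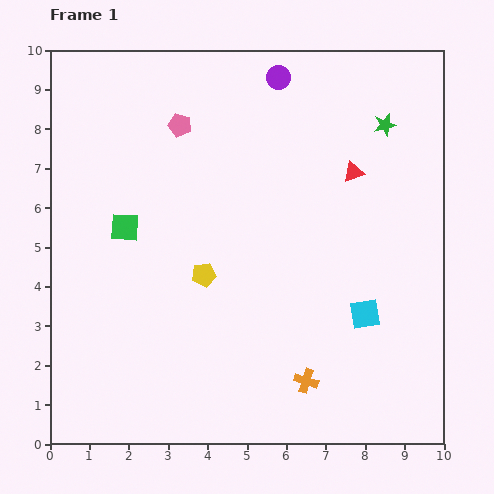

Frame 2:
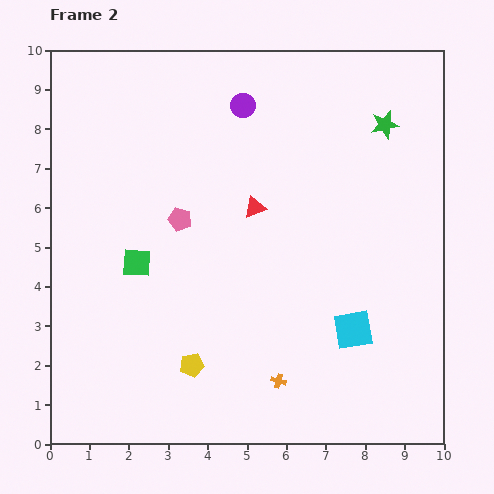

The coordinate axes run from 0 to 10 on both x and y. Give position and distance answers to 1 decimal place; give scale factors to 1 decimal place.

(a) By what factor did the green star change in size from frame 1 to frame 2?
1.3×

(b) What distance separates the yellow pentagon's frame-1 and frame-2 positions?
2.3

The yellow pentagon moved from (3.9, 4.3) to (3.6, 2.0), a distance of √(0.3² + 2.3²) ≈ 2.3.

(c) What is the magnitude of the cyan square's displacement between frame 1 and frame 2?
0.5

The cyan square moved from (8.0, 3.3) to (7.7, 2.9), a distance of √(0.3² + 0.4²) ≈ 0.5.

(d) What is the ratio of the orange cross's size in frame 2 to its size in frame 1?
0.6×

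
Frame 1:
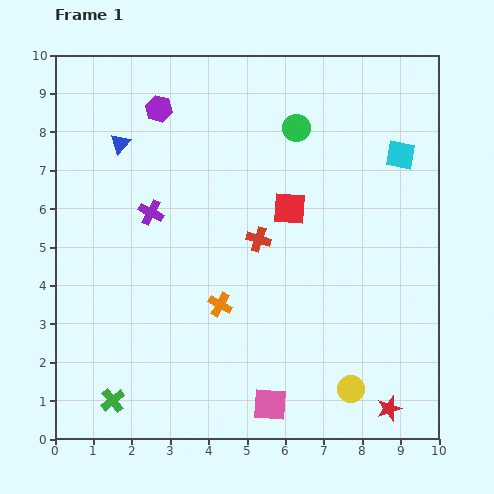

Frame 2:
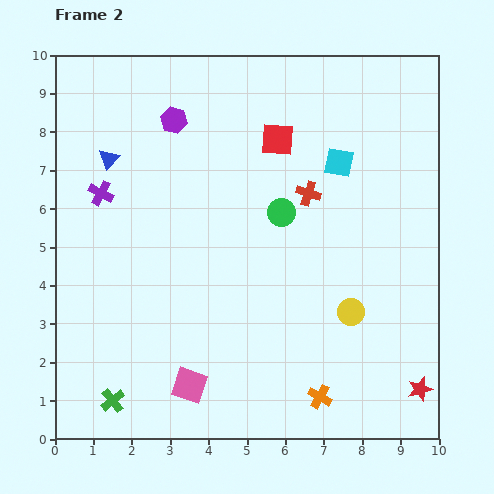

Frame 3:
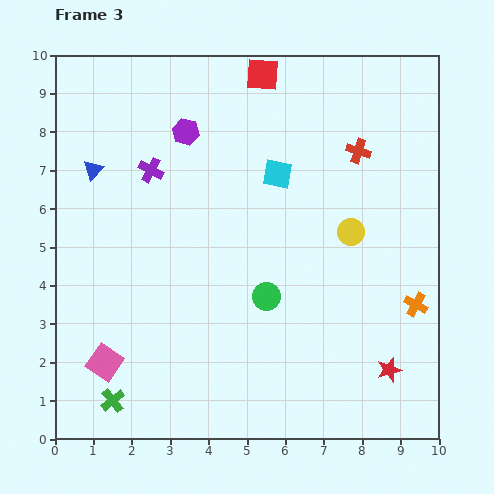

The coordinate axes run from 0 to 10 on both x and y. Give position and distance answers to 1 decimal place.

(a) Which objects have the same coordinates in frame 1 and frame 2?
the green cross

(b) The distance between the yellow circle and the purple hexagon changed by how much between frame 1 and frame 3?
-3.8

Distance in frame 1: 8.8. Distance in frame 3: 5.0.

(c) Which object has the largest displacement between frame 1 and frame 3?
the orange cross

(moved 5.1; next 4.5)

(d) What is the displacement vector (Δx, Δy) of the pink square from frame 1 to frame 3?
(-4.3, 1.1)

The pink square was at (5.6, 0.9) in frame 1 and (1.3, 2.0) in frame 3.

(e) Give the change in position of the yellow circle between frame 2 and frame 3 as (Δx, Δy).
(0.0, 2.1)

The yellow circle was at (7.7, 3.3) in frame 2 and (7.7, 5.4) in frame 3.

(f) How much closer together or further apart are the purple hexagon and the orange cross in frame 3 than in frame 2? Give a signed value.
-0.6

Distance in frame 2: 8.1. Distance in frame 3: 7.5.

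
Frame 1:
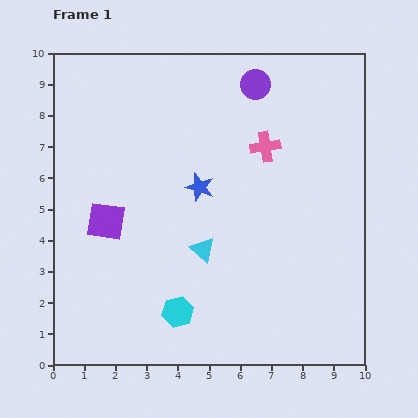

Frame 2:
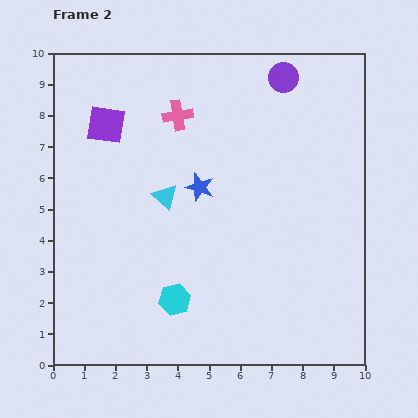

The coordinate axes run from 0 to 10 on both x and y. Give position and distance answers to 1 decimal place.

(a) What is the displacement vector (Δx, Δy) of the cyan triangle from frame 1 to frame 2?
(-1.2, 1.7)

The cyan triangle was at (4.8, 3.7) in frame 1 and (3.6, 5.4) in frame 2.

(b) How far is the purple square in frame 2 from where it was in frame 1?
3.1

The purple square moved from (1.7, 4.6) to (1.7, 7.7), a distance of √(0.0² + 3.1²) ≈ 3.1.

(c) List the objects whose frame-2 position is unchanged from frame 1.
the blue star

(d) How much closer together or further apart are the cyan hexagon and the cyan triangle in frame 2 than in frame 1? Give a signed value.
+1.1

Distance in frame 1: 2.2. Distance in frame 2: 3.3.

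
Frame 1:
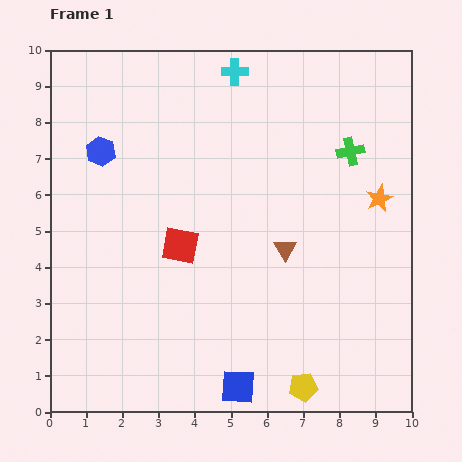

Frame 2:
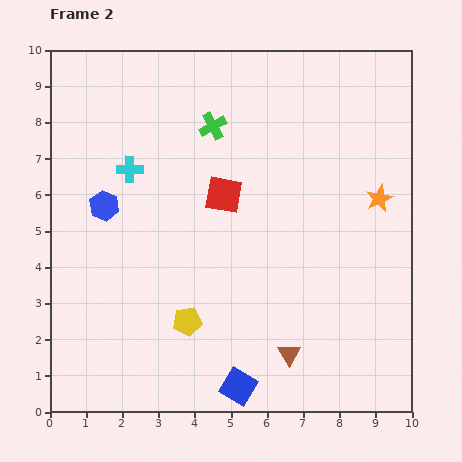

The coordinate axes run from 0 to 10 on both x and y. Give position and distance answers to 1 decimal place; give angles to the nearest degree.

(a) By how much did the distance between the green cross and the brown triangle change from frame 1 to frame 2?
+3.4

Distance in frame 1: 3.2. Distance in frame 2: 6.6.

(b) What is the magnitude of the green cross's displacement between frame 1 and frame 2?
3.9

The green cross moved from (8.3, 7.2) to (4.5, 7.9), a distance of √(3.8² + 0.7²) ≈ 3.9.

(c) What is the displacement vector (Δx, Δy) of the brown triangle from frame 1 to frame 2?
(0.1, -2.9)

The brown triangle was at (6.5, 4.5) in frame 1 and (6.6, 1.6) in frame 2.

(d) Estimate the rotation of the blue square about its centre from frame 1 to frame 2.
27° clockwise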